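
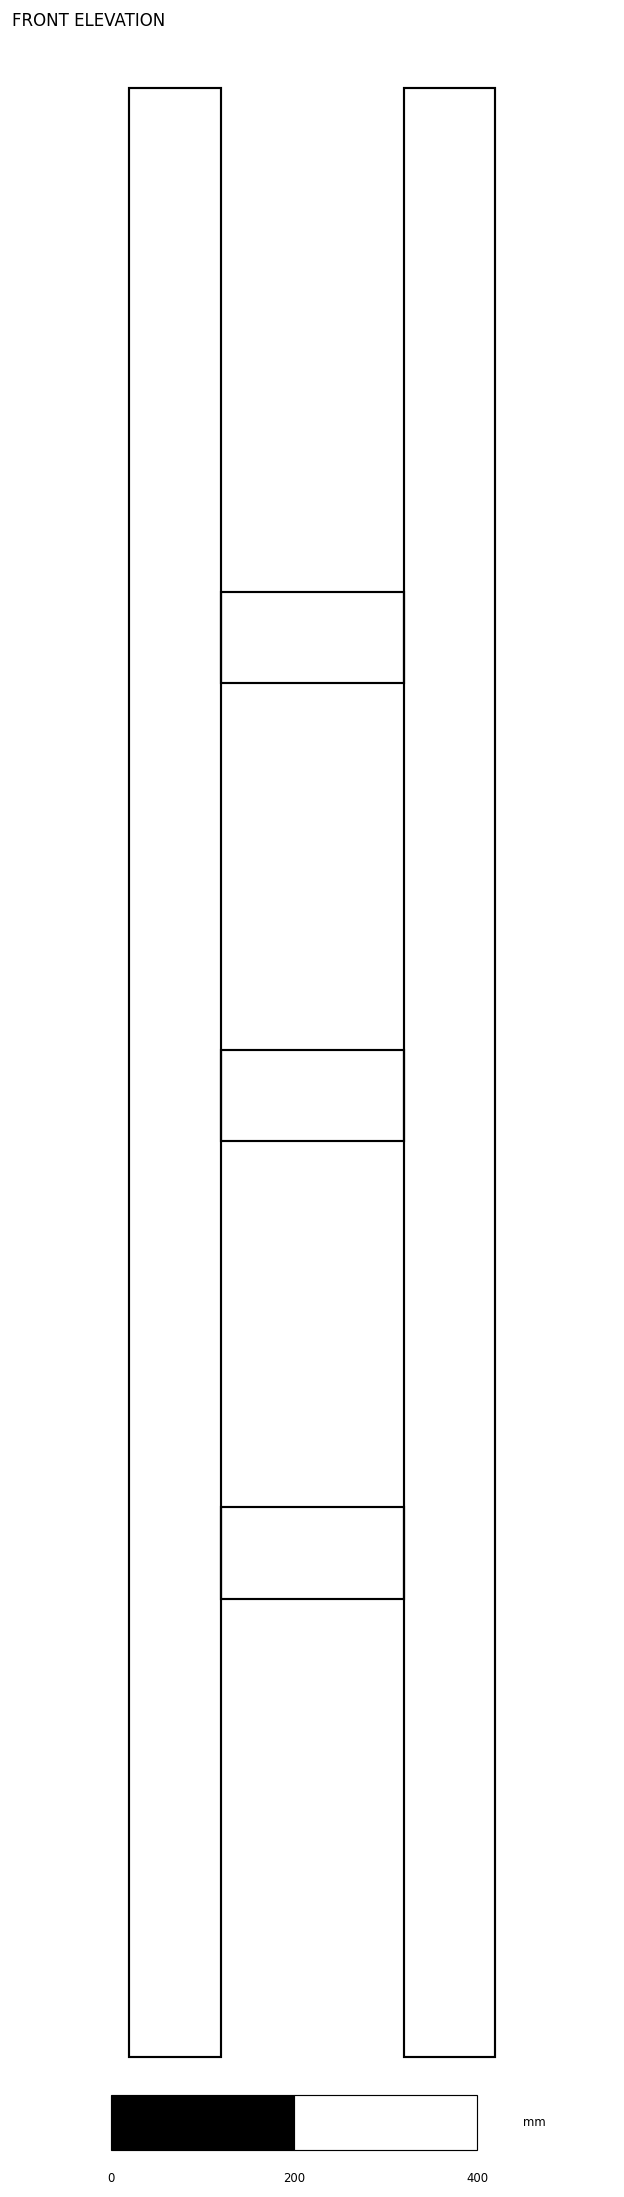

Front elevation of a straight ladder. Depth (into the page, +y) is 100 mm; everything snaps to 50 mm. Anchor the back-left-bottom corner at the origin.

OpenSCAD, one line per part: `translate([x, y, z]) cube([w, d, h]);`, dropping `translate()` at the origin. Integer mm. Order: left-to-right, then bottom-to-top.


cube([100, 100, 2150]);
translate([100, 0, 500]) cube([200, 100, 100]);
translate([100, 0, 1000]) cube([200, 100, 100]);
translate([100, 0, 1500]) cube([200, 100, 100]);
translate([300, 0, 0]) cube([100, 100, 2150]);


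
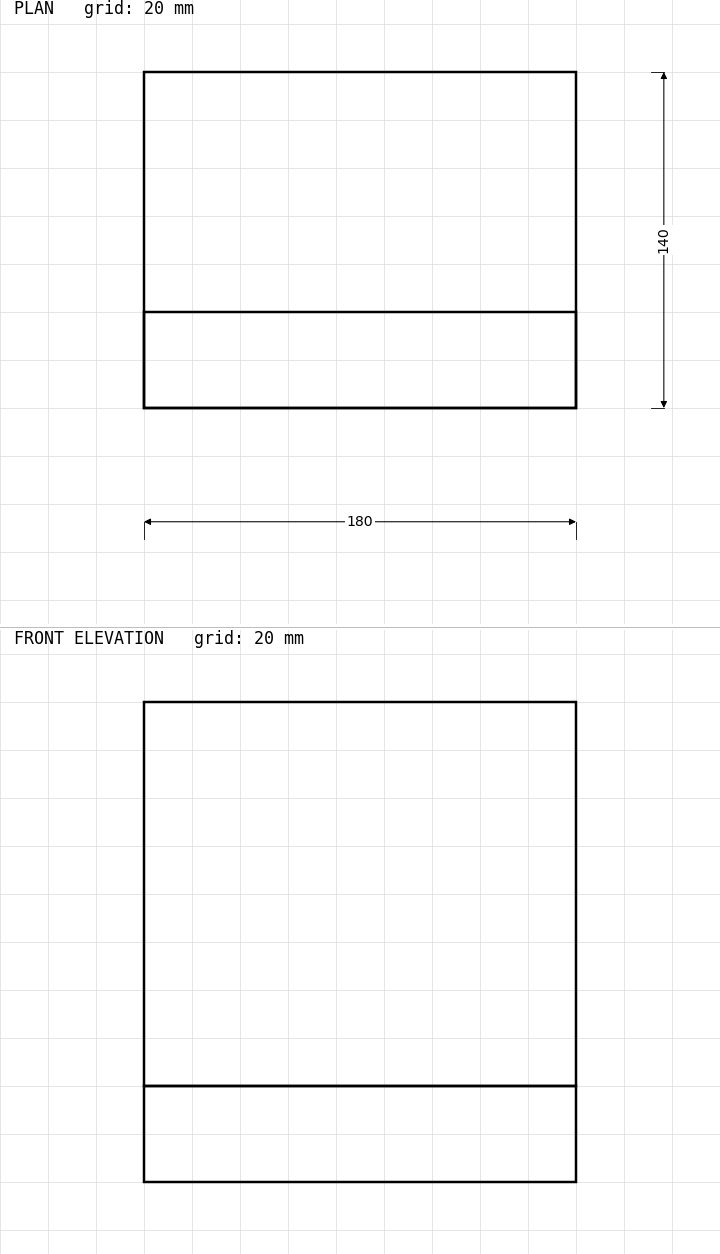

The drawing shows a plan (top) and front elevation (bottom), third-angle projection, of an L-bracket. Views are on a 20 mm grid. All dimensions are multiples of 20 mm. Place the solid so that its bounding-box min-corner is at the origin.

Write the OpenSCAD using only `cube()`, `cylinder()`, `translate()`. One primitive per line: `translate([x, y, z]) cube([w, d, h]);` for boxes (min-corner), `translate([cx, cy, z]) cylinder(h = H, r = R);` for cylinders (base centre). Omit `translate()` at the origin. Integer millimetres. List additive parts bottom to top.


cube([180, 140, 40]);
translate([0, 0, 40]) cube([180, 40, 160]);


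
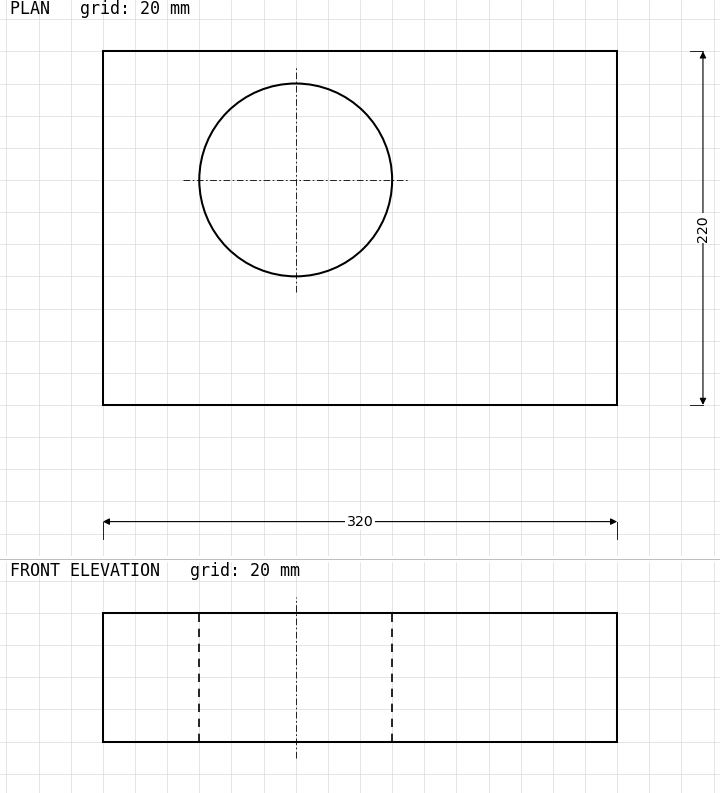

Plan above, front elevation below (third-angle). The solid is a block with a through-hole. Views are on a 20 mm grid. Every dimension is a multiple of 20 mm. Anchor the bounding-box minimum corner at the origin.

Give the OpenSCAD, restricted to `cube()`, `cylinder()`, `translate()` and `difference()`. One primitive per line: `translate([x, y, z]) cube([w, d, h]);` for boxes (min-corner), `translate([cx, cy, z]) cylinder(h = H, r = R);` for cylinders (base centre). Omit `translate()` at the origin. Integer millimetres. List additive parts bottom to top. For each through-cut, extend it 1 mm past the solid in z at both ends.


difference() {
  cube([320, 220, 80]);
  translate([120, 140, -1]) cylinder(h = 82, r = 60);
}


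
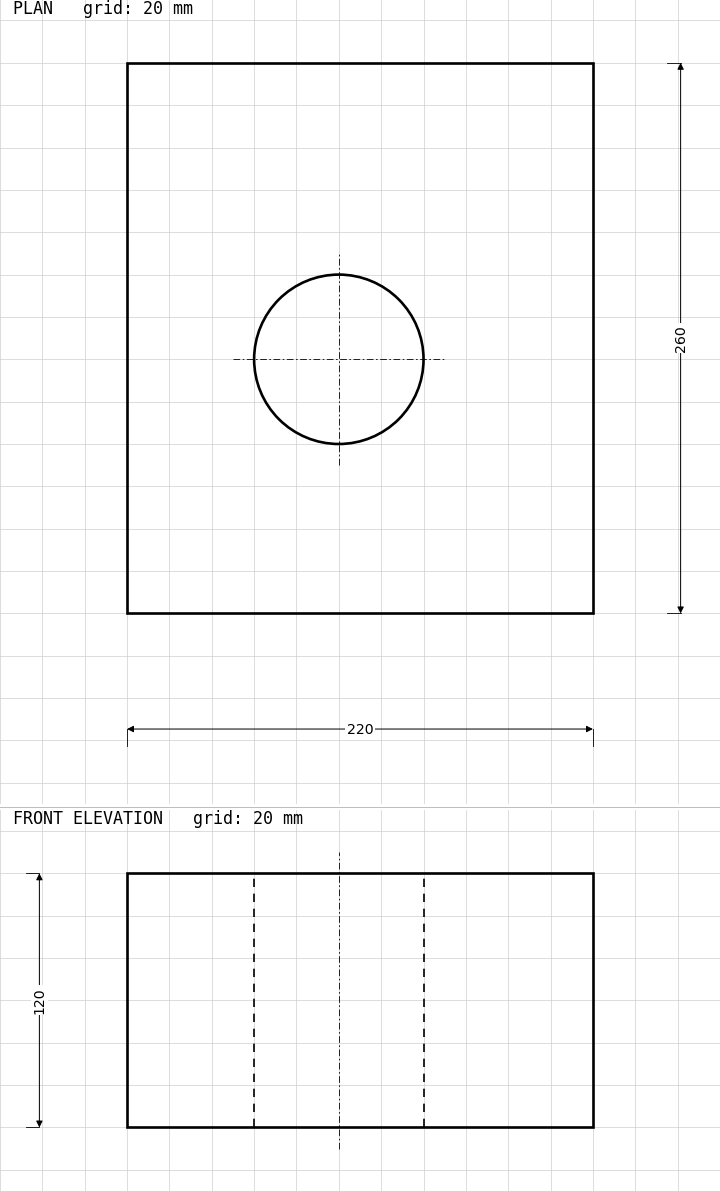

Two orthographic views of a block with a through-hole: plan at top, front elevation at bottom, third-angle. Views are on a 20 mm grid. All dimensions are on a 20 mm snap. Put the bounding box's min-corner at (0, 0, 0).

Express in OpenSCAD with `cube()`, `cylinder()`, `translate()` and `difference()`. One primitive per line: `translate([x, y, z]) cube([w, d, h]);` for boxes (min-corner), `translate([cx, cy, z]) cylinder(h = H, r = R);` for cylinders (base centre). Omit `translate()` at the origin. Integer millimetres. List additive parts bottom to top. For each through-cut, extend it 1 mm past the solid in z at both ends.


difference() {
  cube([220, 260, 120]);
  translate([100, 120, -1]) cylinder(h = 122, r = 40);
}


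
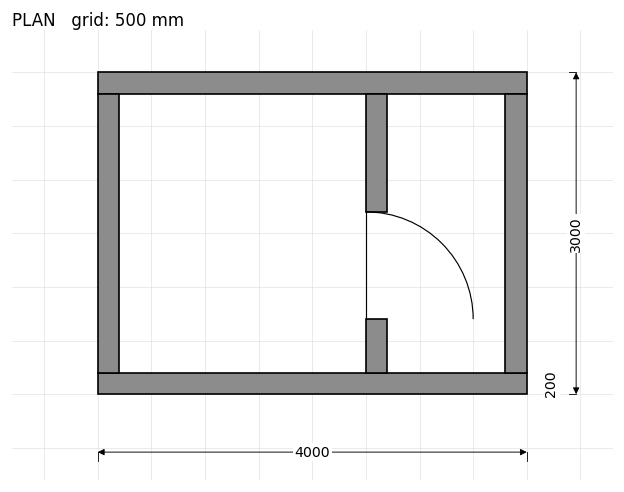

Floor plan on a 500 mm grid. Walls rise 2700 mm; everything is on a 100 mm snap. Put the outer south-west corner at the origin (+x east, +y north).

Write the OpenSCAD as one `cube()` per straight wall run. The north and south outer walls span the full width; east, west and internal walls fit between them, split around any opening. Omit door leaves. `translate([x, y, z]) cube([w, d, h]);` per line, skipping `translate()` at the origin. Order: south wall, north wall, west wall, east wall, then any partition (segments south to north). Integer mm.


cube([4000, 200, 2700]);
translate([0, 2800, 0]) cube([4000, 200, 2700]);
translate([0, 200, 0]) cube([200, 2600, 2700]);
translate([3800, 200, 0]) cube([200, 2600, 2700]);
translate([2500, 200, 0]) cube([200, 500, 2700]);
translate([2500, 1700, 0]) cube([200, 1100, 2700]);


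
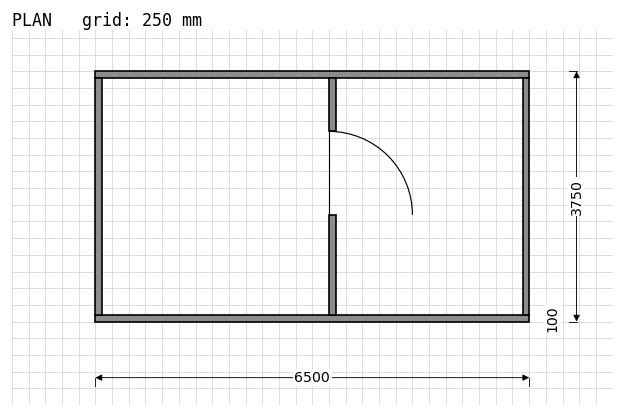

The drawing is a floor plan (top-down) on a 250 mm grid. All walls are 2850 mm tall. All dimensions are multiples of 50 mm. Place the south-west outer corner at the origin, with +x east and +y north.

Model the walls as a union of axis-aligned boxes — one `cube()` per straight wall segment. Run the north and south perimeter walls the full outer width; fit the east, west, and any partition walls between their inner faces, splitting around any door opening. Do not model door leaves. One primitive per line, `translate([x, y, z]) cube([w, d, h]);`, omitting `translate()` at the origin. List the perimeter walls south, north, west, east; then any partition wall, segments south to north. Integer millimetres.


cube([6500, 100, 2850]);
translate([0, 3650, 0]) cube([6500, 100, 2850]);
translate([0, 100, 0]) cube([100, 3550, 2850]);
translate([6400, 100, 0]) cube([100, 3550, 2850]);
translate([3500, 100, 0]) cube([100, 1500, 2850]);
translate([3500, 2850, 0]) cube([100, 800, 2850]);


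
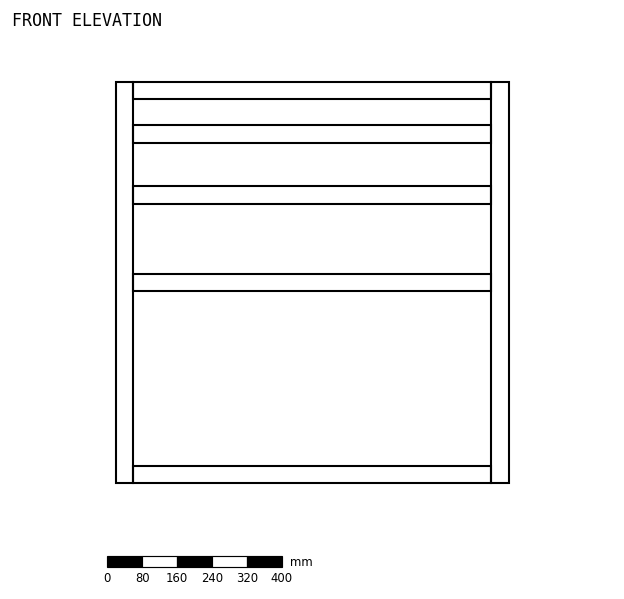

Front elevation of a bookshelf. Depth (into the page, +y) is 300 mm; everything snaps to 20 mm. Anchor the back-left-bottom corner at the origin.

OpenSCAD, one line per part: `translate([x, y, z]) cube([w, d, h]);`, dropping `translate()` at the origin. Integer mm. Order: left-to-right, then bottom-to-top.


cube([40, 300, 920]);
translate([40, 0, 0]) cube([820, 300, 40]);
translate([40, 0, 440]) cube([820, 300, 40]);
translate([40, 0, 640]) cube([820, 300, 40]);
translate([40, 0, 780]) cube([820, 300, 40]);
translate([40, 0, 880]) cube([820, 300, 40]);
translate([860, 0, 0]) cube([40, 300, 920]);


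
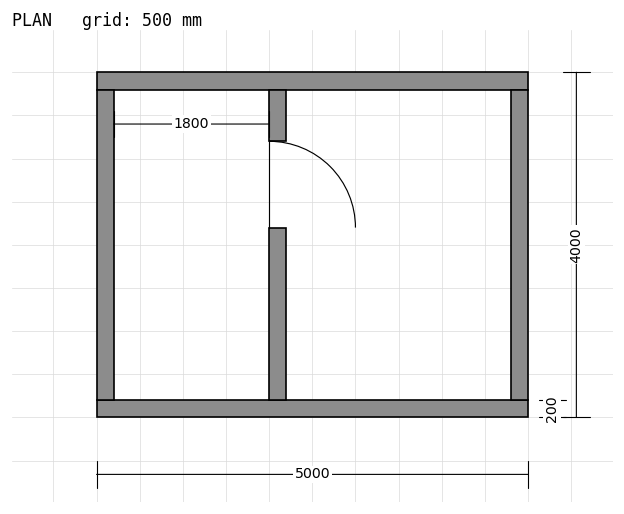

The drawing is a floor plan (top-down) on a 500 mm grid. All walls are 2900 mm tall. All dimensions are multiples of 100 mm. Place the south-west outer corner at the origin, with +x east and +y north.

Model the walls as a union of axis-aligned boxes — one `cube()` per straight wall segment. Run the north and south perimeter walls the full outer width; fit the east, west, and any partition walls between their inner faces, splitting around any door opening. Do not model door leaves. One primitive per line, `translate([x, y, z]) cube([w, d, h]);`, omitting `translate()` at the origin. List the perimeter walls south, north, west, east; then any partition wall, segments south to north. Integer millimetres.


cube([5000, 200, 2900]);
translate([0, 3800, 0]) cube([5000, 200, 2900]);
translate([0, 200, 0]) cube([200, 3600, 2900]);
translate([4800, 200, 0]) cube([200, 3600, 2900]);
translate([2000, 200, 0]) cube([200, 2000, 2900]);
translate([2000, 3200, 0]) cube([200, 600, 2900]);


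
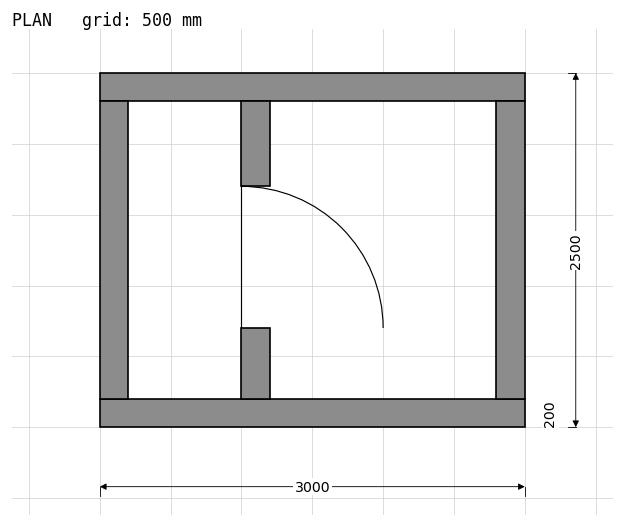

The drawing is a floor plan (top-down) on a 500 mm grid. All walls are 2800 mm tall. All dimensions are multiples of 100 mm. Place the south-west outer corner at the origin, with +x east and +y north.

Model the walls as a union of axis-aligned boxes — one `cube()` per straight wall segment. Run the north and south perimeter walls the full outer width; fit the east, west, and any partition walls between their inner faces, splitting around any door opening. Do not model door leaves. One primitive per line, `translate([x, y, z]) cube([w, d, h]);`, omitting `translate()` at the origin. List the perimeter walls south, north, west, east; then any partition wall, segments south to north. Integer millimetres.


cube([3000, 200, 2800]);
translate([0, 2300, 0]) cube([3000, 200, 2800]);
translate([0, 200, 0]) cube([200, 2100, 2800]);
translate([2800, 200, 0]) cube([200, 2100, 2800]);
translate([1000, 200, 0]) cube([200, 500, 2800]);
translate([1000, 1700, 0]) cube([200, 600, 2800]);


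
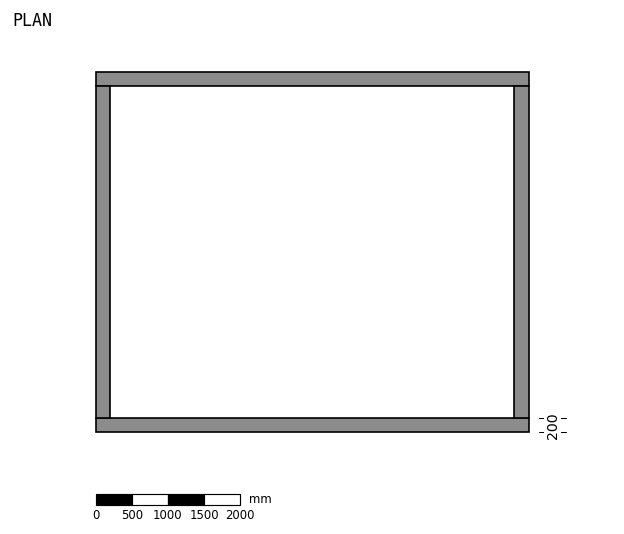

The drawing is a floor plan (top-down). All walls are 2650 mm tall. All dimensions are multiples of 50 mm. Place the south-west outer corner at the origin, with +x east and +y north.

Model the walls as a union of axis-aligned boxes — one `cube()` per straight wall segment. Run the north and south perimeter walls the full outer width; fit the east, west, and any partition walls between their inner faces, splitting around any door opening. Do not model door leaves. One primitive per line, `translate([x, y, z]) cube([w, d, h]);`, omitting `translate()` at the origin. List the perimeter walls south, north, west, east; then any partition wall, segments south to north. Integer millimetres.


cube([6000, 200, 2650]);
translate([0, 4800, 0]) cube([6000, 200, 2650]);
translate([0, 200, 0]) cube([200, 4600, 2650]);
translate([5800, 200, 0]) cube([200, 4600, 2650]);


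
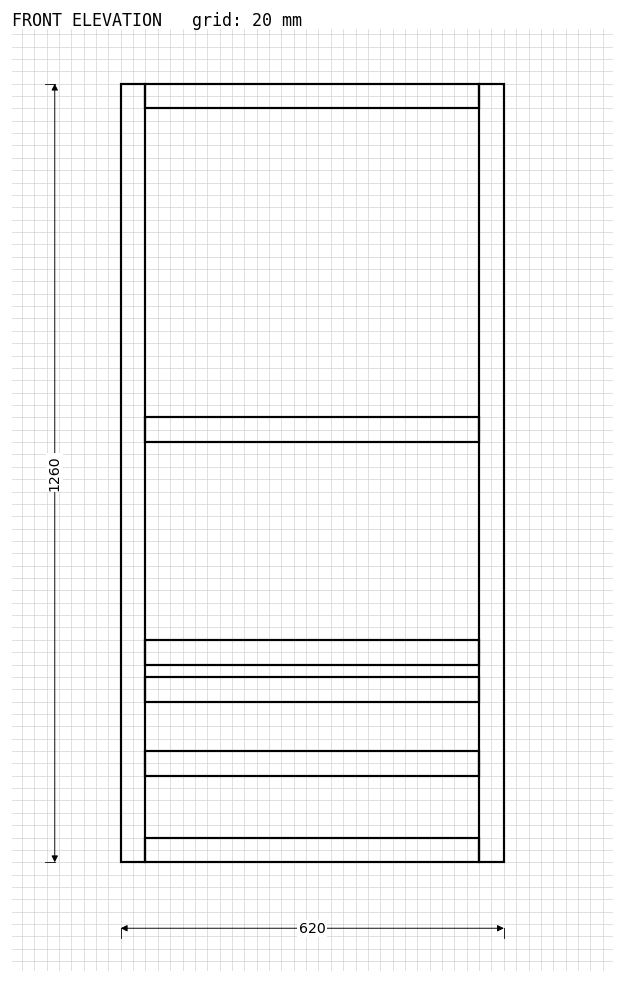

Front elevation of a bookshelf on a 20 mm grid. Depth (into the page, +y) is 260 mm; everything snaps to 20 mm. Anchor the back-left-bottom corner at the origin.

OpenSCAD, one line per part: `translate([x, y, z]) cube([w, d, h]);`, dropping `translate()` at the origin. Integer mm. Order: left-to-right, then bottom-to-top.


cube([40, 260, 1260]);
translate([40, 0, 0]) cube([540, 260, 40]);
translate([40, 0, 140]) cube([540, 260, 40]);
translate([40, 0, 260]) cube([540, 260, 40]);
translate([40, 0, 320]) cube([540, 260, 40]);
translate([40, 0, 680]) cube([540, 260, 40]);
translate([40, 0, 1220]) cube([540, 260, 40]);
translate([580, 0, 0]) cube([40, 260, 1260]);


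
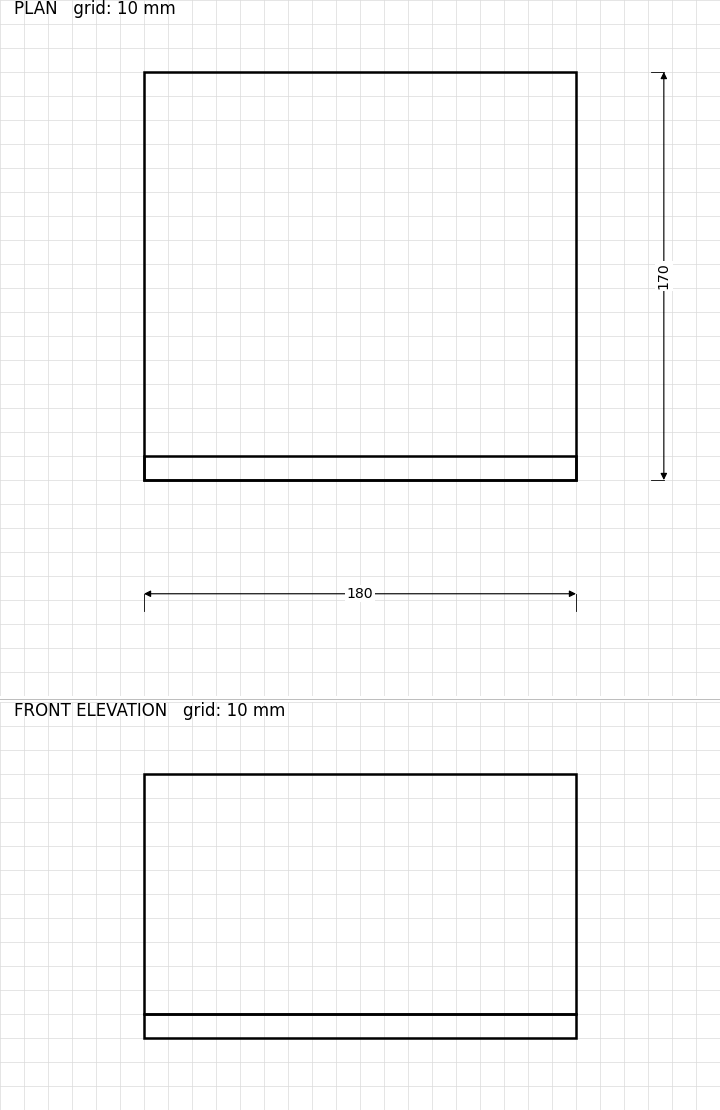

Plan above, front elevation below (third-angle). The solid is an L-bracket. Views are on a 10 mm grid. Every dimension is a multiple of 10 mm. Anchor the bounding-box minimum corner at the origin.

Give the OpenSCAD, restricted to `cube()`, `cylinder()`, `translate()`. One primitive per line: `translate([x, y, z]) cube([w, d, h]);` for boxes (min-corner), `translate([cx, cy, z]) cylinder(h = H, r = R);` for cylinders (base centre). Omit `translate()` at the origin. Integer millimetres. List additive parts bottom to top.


cube([180, 170, 10]);
translate([0, 0, 10]) cube([180, 10, 100]);


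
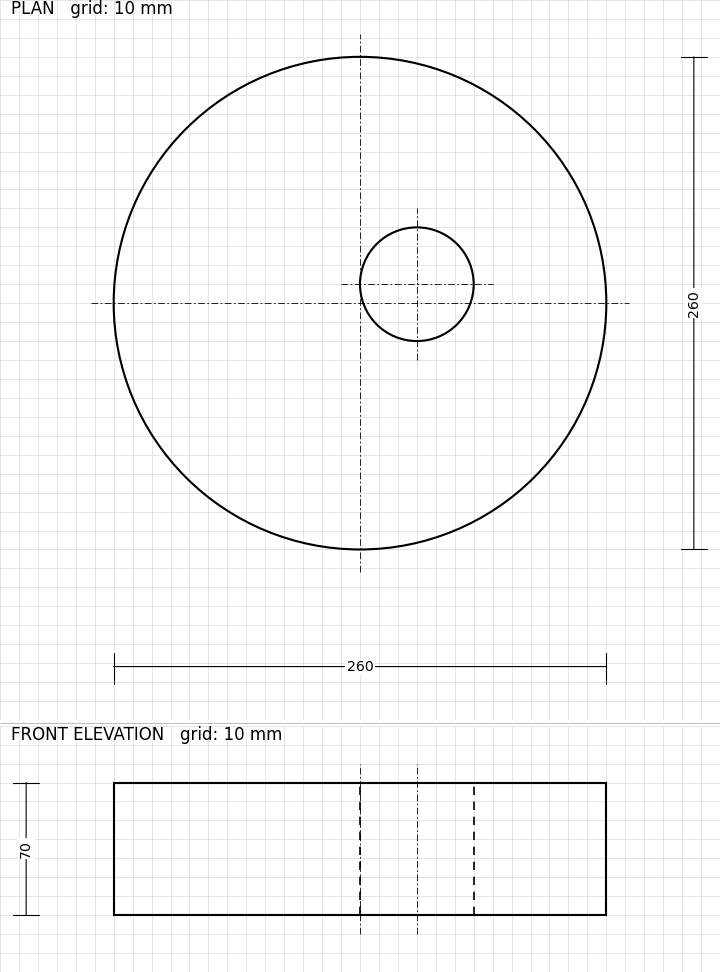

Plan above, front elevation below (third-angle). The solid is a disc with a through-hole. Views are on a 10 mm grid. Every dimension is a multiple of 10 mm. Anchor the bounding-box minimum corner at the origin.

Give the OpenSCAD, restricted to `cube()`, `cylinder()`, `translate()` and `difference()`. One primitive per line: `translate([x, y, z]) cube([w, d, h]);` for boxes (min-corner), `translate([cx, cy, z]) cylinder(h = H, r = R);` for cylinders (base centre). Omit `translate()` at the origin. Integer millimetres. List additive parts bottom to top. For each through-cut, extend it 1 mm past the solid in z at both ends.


difference() {
  translate([130, 130, 0]) cylinder(h = 70, r = 130);
  translate([160, 140, -1]) cylinder(h = 72, r = 30);
}


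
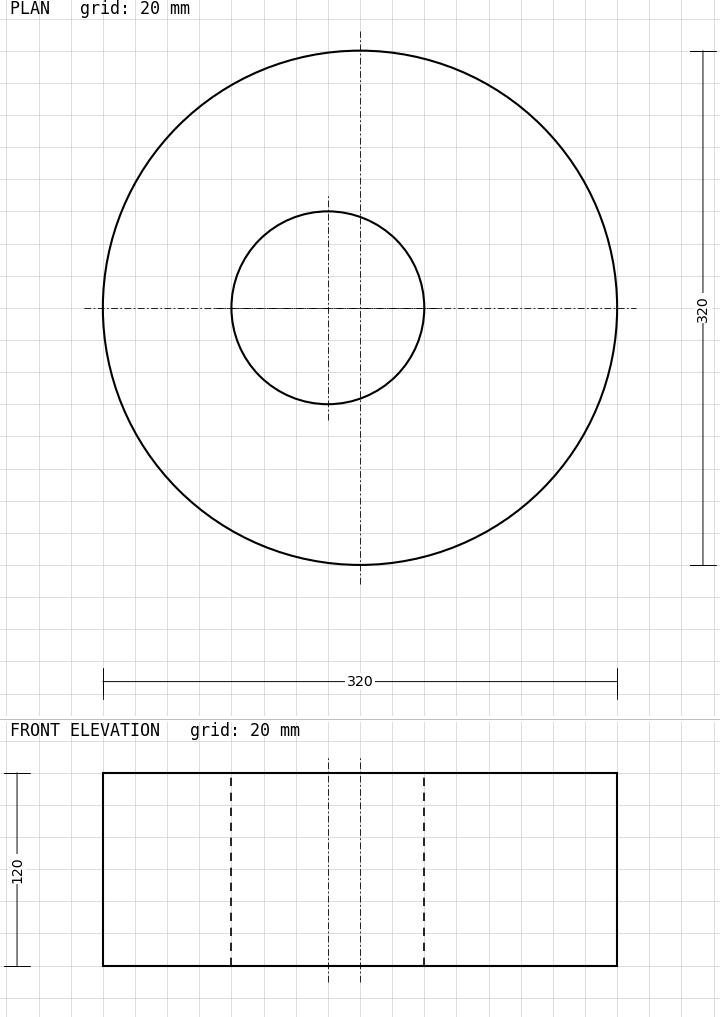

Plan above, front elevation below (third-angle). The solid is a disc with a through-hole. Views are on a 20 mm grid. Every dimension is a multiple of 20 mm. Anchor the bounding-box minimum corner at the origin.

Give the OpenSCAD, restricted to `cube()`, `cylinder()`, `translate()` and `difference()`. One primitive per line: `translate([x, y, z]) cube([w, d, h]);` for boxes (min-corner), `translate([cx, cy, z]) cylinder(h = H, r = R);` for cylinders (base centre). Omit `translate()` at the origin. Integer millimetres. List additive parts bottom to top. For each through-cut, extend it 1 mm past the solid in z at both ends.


difference() {
  translate([160, 160, 0]) cylinder(h = 120, r = 160);
  translate([140, 160, -1]) cylinder(h = 122, r = 60);
}


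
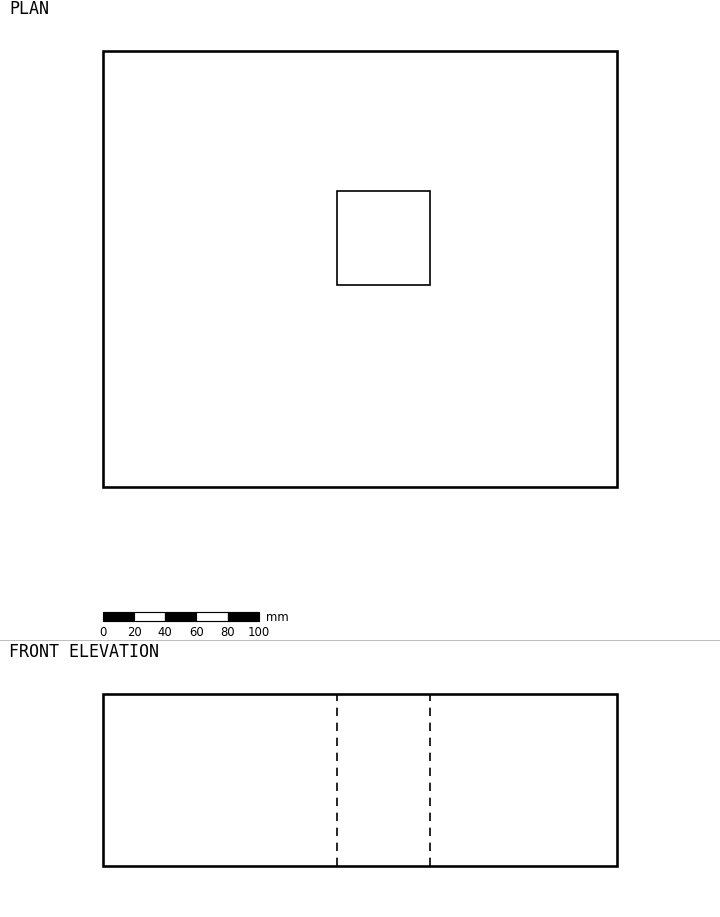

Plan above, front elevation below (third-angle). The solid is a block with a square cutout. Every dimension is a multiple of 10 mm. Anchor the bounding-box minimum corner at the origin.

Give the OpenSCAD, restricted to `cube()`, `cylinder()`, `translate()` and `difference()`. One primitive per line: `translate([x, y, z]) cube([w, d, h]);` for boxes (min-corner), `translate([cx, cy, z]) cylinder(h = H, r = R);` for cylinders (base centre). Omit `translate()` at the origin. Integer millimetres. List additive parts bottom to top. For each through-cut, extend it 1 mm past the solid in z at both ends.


difference() {
  cube([330, 280, 110]);
  translate([150, 130, -1]) cube([60, 60, 112]);
}


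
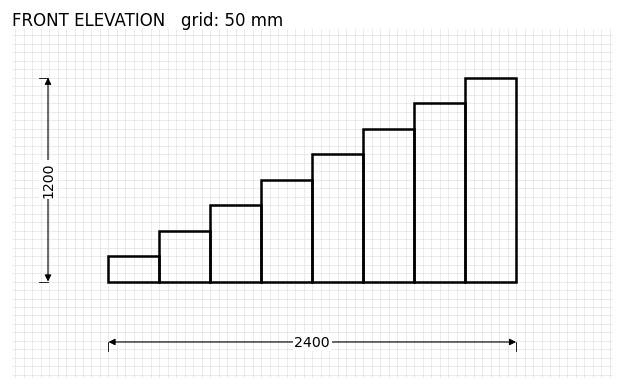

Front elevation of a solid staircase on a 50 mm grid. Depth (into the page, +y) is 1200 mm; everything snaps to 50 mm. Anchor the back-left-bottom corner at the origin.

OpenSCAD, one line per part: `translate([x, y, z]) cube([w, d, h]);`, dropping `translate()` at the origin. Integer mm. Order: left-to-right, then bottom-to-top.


cube([300, 1200, 150]);
translate([300, 0, 0]) cube([300, 1200, 300]);
translate([600, 0, 0]) cube([300, 1200, 450]);
translate([900, 0, 0]) cube([300, 1200, 600]);
translate([1200, 0, 0]) cube([300, 1200, 750]);
translate([1500, 0, 0]) cube([300, 1200, 900]);
translate([1800, 0, 0]) cube([300, 1200, 1050]);
translate([2100, 0, 0]) cube([300, 1200, 1200]);


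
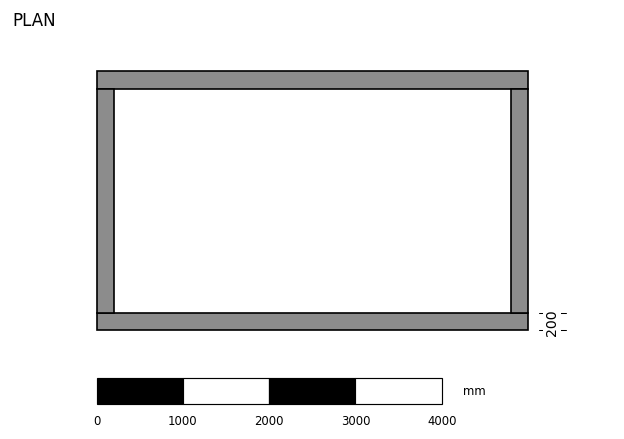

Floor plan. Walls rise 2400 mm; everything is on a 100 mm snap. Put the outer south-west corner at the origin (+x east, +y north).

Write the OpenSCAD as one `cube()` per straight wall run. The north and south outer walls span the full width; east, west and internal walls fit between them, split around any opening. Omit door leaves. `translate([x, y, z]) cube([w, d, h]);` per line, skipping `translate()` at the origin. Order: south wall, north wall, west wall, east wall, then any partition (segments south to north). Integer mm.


cube([5000, 200, 2400]);
translate([0, 2800, 0]) cube([5000, 200, 2400]);
translate([0, 200, 0]) cube([200, 2600, 2400]);
translate([4800, 200, 0]) cube([200, 2600, 2400]);


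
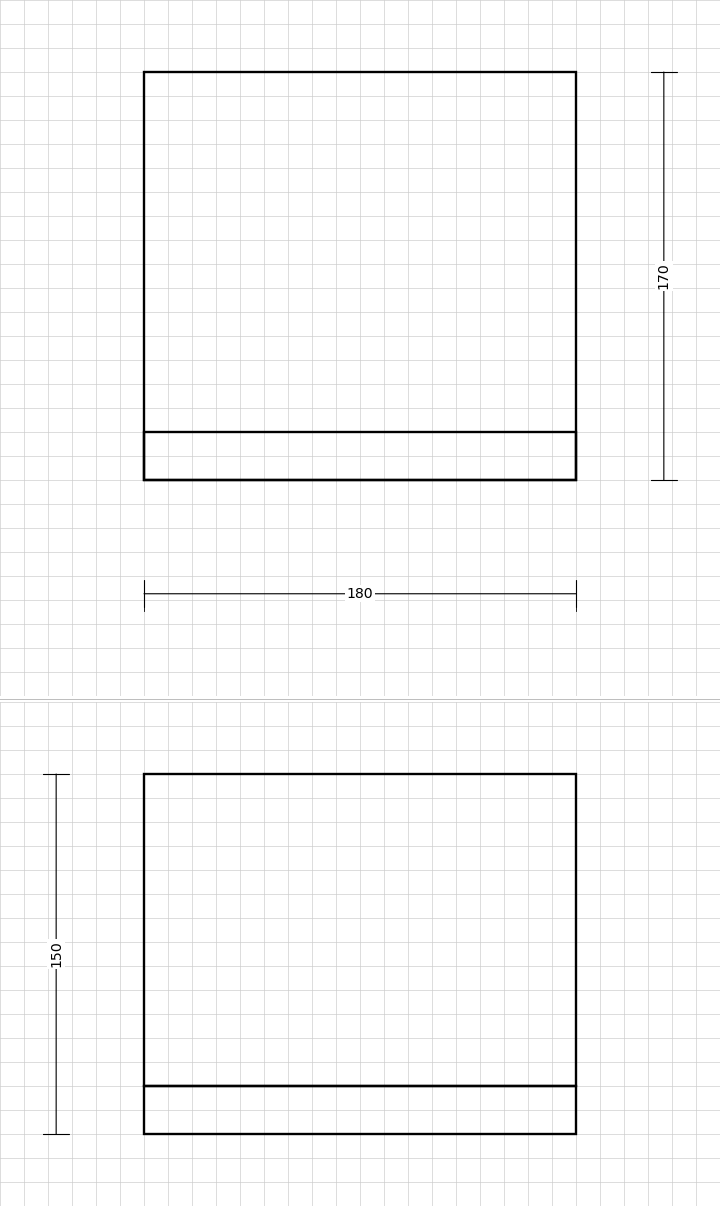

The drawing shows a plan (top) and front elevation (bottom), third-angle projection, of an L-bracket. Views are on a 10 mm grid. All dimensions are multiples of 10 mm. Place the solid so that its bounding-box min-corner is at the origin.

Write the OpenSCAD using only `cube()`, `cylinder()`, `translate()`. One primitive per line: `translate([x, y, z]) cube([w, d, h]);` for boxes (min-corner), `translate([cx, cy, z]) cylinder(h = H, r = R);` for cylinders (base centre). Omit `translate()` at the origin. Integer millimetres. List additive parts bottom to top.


cube([180, 170, 20]);
translate([0, 0, 20]) cube([180, 20, 130]);


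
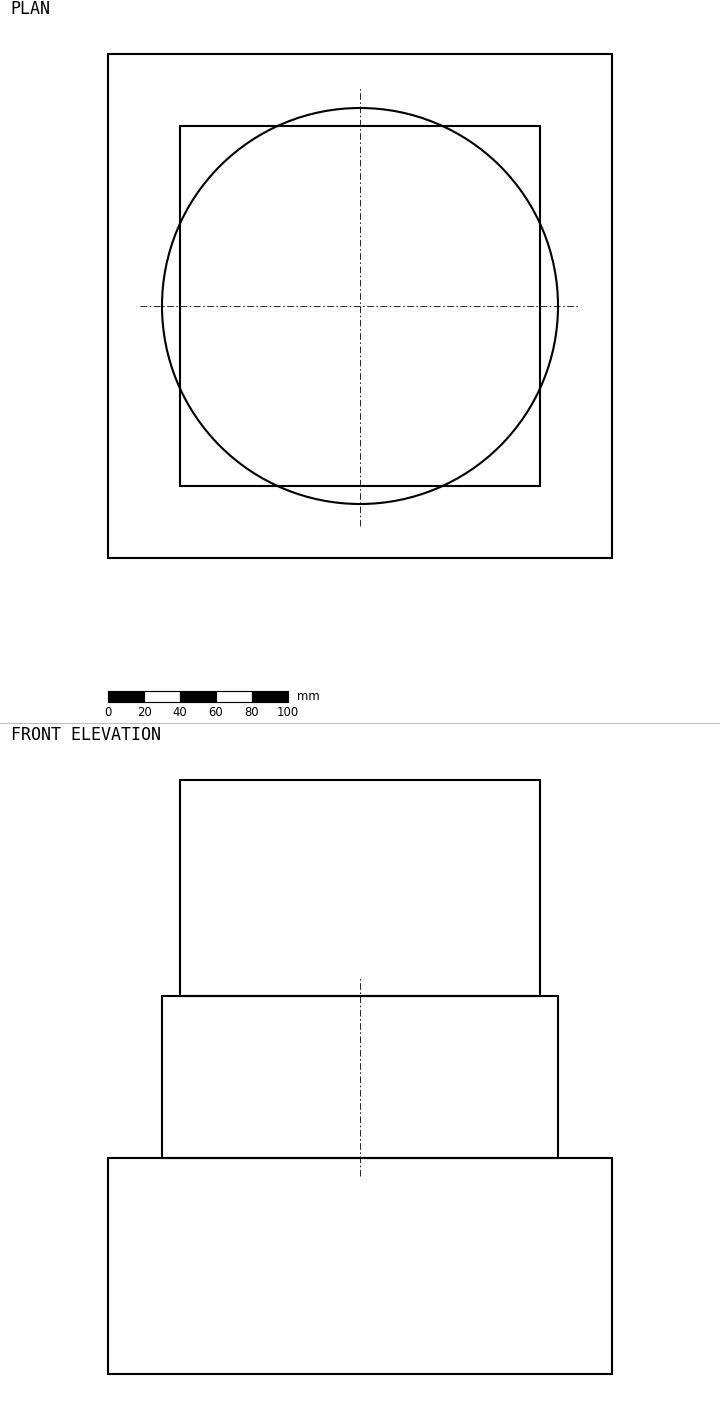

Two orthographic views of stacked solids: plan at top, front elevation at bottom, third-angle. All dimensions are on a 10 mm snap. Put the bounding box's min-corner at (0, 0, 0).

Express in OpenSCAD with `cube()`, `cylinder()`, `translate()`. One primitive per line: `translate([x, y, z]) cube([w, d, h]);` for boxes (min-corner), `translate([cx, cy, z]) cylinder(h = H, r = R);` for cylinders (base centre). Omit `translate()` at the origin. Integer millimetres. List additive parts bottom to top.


cube([280, 280, 120]);
translate([140, 140, 120]) cylinder(h = 90, r = 110);
translate([40, 40, 210]) cube([200, 200, 120]);


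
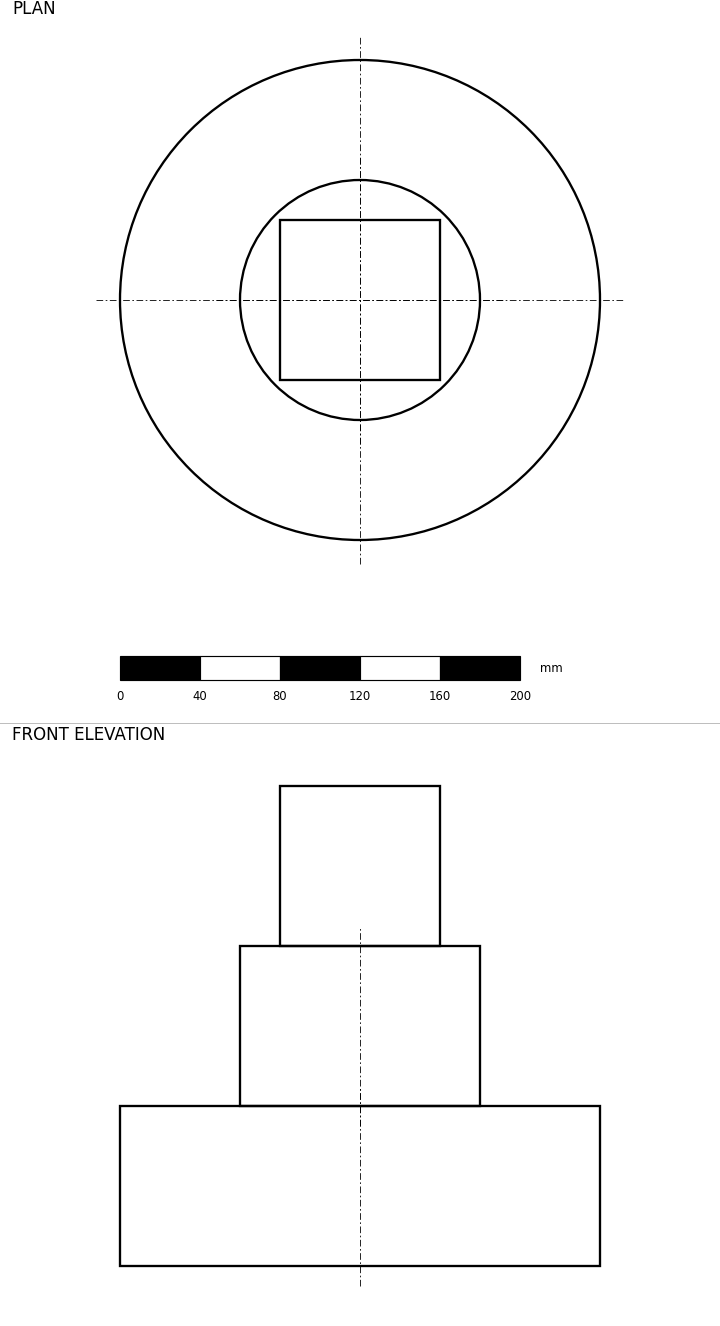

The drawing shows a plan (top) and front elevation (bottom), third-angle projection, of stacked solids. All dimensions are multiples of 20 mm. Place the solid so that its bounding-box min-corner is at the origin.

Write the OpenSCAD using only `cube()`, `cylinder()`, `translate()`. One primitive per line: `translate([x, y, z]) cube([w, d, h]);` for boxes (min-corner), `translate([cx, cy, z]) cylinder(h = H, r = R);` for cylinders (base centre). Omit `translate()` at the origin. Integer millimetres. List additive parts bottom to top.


translate([120, 120, 0]) cylinder(h = 80, r = 120);
translate([120, 120, 80]) cylinder(h = 80, r = 60);
translate([80, 80, 160]) cube([80, 80, 80]);


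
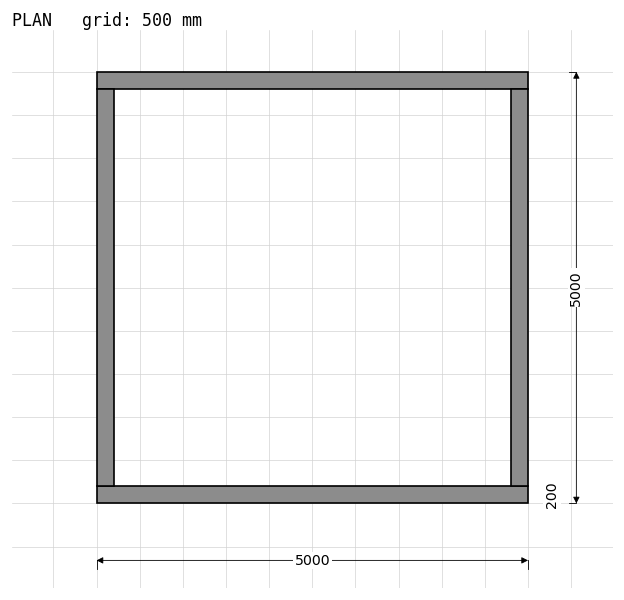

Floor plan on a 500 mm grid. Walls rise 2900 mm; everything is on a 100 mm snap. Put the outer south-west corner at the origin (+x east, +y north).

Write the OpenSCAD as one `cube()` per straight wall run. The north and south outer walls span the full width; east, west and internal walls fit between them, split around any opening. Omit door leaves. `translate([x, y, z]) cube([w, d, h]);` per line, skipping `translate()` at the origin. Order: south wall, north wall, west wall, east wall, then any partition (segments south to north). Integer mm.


cube([5000, 200, 2900]);
translate([0, 4800, 0]) cube([5000, 200, 2900]);
translate([0, 200, 0]) cube([200, 4600, 2900]);
translate([4800, 200, 0]) cube([200, 4600, 2900]);


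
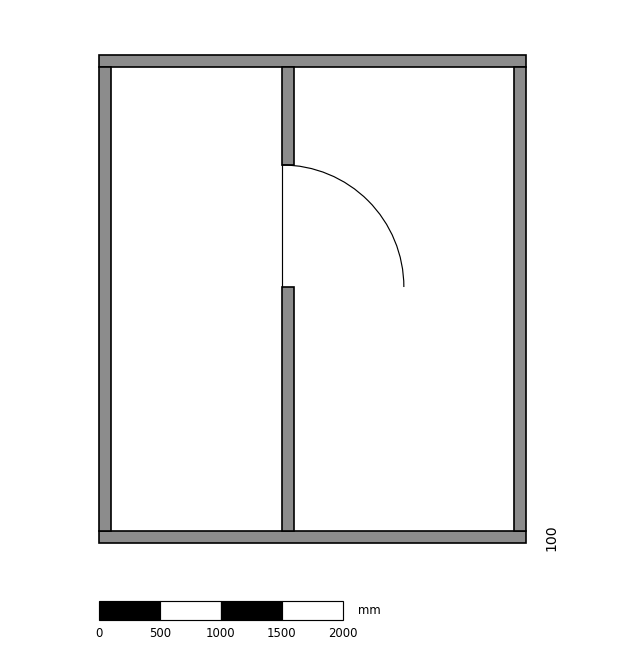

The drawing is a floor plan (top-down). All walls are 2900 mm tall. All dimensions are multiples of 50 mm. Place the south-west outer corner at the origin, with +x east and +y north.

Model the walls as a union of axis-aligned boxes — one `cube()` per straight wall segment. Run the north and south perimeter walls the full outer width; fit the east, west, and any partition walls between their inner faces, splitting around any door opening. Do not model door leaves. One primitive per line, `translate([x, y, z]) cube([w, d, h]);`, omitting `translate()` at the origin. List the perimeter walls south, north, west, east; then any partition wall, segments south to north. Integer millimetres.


cube([3500, 100, 2900]);
translate([0, 3900, 0]) cube([3500, 100, 2900]);
translate([0, 100, 0]) cube([100, 3800, 2900]);
translate([3400, 100, 0]) cube([100, 3800, 2900]);
translate([1500, 100, 0]) cube([100, 2000, 2900]);
translate([1500, 3100, 0]) cube([100, 800, 2900]);


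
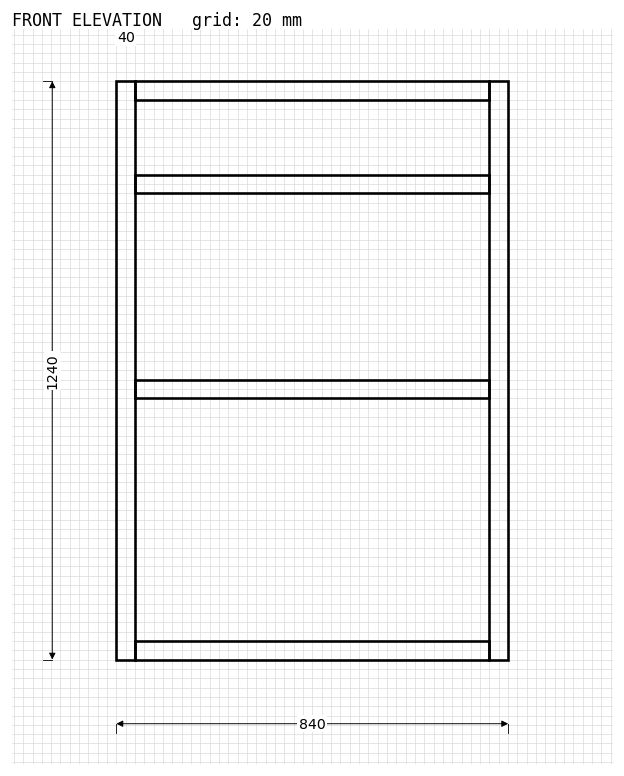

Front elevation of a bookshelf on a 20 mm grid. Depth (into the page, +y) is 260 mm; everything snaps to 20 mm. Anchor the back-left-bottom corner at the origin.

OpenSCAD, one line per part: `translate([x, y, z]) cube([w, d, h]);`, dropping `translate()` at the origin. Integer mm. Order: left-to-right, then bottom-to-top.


cube([40, 260, 1240]);
translate([40, 0, 0]) cube([760, 260, 40]);
translate([40, 0, 560]) cube([760, 260, 40]);
translate([40, 0, 1000]) cube([760, 260, 40]);
translate([40, 0, 1200]) cube([760, 260, 40]);
translate([800, 0, 0]) cube([40, 260, 1240]);


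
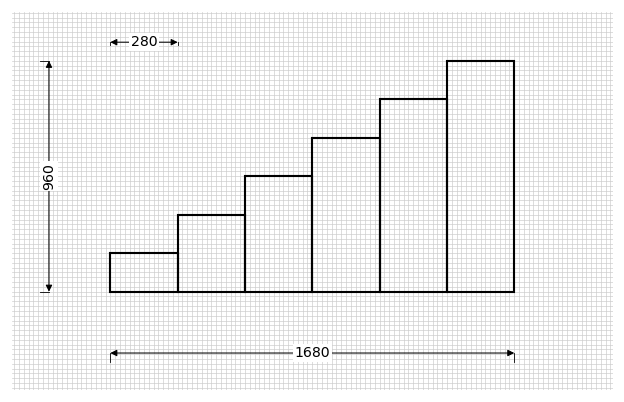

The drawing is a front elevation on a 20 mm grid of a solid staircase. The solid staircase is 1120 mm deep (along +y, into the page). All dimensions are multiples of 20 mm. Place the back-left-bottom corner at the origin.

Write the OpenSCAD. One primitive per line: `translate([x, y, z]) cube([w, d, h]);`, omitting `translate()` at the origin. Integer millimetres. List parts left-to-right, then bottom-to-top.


cube([280, 1120, 160]);
translate([280, 0, 0]) cube([280, 1120, 320]);
translate([560, 0, 0]) cube([280, 1120, 480]);
translate([840, 0, 0]) cube([280, 1120, 640]);
translate([1120, 0, 0]) cube([280, 1120, 800]);
translate([1400, 0, 0]) cube([280, 1120, 960]);


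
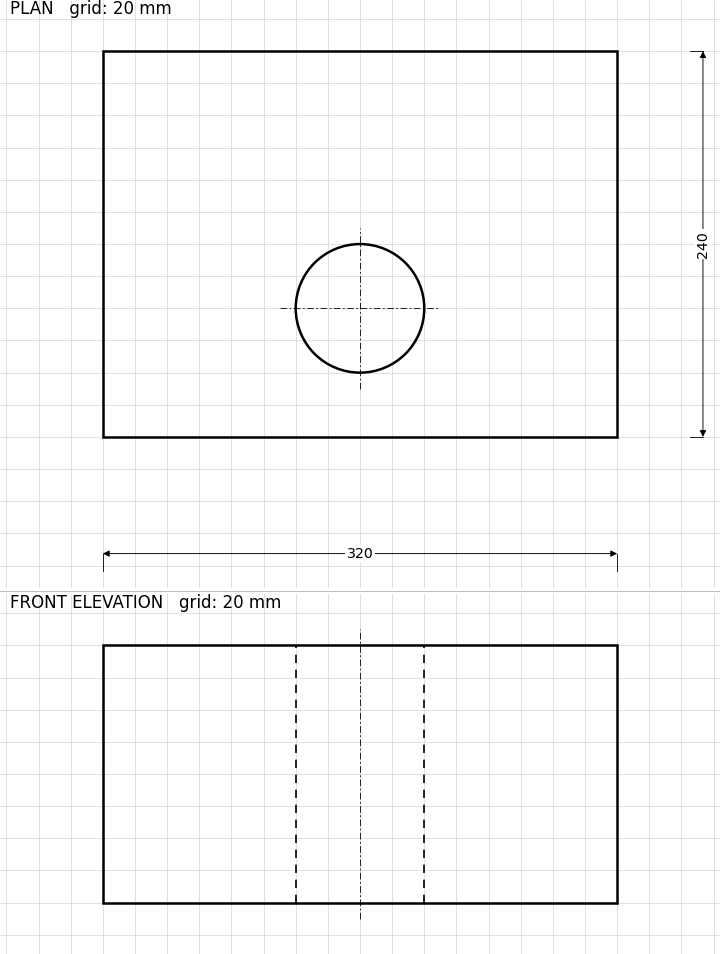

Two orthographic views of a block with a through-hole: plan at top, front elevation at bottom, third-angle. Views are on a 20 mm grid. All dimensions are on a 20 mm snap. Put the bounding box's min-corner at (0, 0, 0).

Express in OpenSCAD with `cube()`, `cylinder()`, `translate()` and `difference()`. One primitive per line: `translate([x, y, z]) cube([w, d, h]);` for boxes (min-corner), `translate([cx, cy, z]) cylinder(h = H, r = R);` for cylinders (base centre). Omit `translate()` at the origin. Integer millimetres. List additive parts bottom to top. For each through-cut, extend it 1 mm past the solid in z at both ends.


difference() {
  cube([320, 240, 160]);
  translate([160, 80, -1]) cylinder(h = 162, r = 40);
}


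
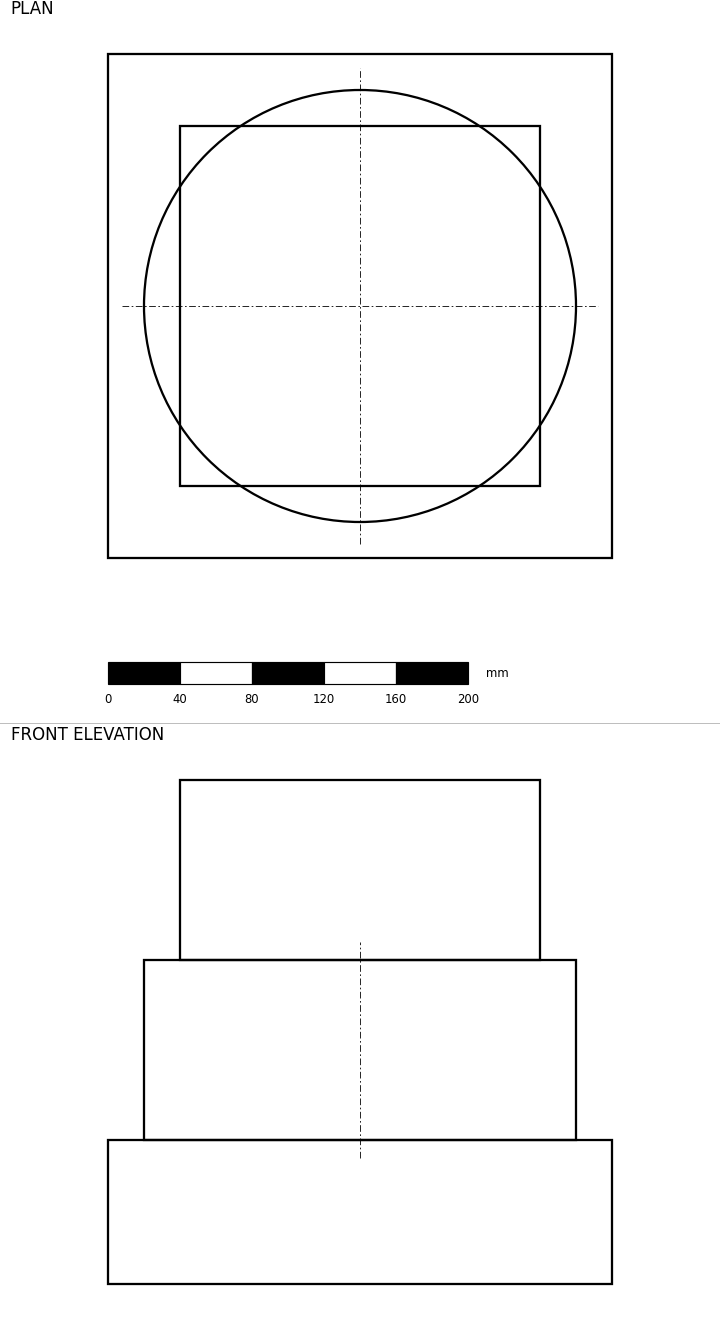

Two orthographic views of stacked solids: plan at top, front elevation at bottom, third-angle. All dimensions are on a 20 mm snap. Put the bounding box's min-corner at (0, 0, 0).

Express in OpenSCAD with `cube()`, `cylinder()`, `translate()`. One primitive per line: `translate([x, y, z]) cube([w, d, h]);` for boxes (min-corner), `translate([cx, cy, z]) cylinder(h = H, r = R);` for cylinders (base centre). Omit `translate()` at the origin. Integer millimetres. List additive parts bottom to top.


cube([280, 280, 80]);
translate([140, 140, 80]) cylinder(h = 100, r = 120);
translate([40, 40, 180]) cube([200, 200, 100]);


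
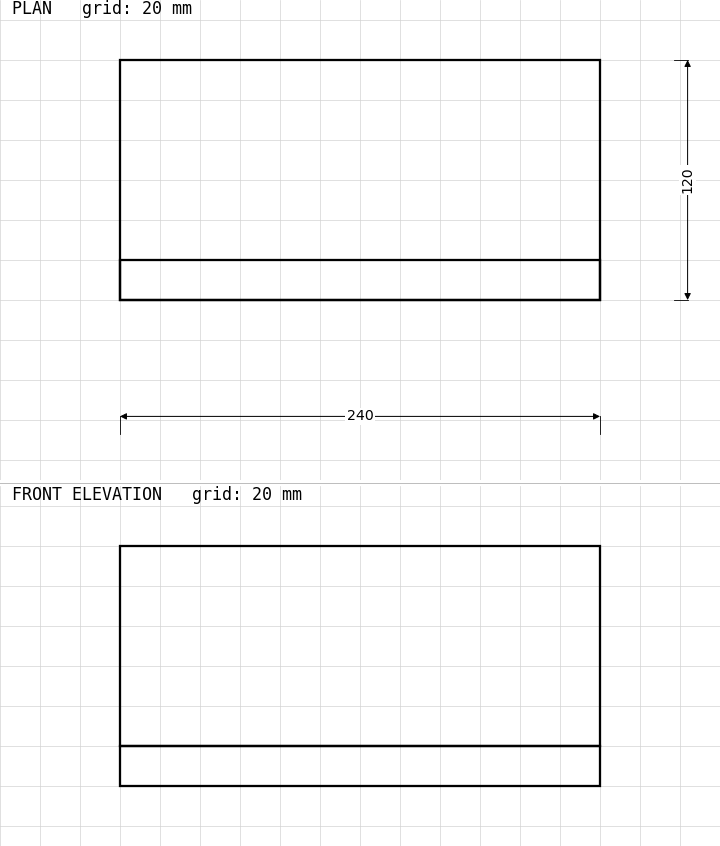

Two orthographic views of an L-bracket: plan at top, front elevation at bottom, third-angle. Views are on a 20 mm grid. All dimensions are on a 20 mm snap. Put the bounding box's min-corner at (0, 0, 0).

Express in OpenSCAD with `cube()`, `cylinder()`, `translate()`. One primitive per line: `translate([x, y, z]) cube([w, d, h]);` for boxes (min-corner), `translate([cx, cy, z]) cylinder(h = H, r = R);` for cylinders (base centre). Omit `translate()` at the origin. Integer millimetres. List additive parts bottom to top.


cube([240, 120, 20]);
translate([0, 0, 20]) cube([240, 20, 100]);


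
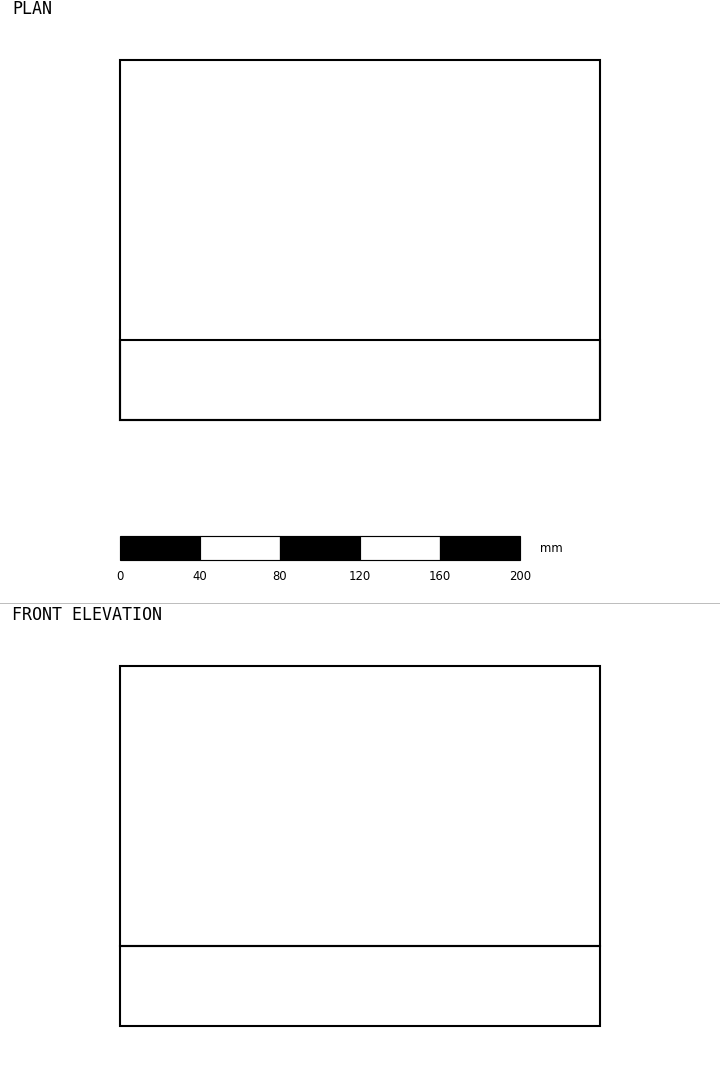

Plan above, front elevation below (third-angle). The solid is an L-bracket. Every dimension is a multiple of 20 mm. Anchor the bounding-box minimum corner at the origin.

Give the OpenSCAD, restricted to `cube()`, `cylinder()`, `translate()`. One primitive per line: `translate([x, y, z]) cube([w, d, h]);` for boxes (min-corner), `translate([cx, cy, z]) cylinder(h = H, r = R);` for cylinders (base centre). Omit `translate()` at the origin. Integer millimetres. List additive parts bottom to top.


cube([240, 180, 40]);
translate([0, 0, 40]) cube([240, 40, 140]);


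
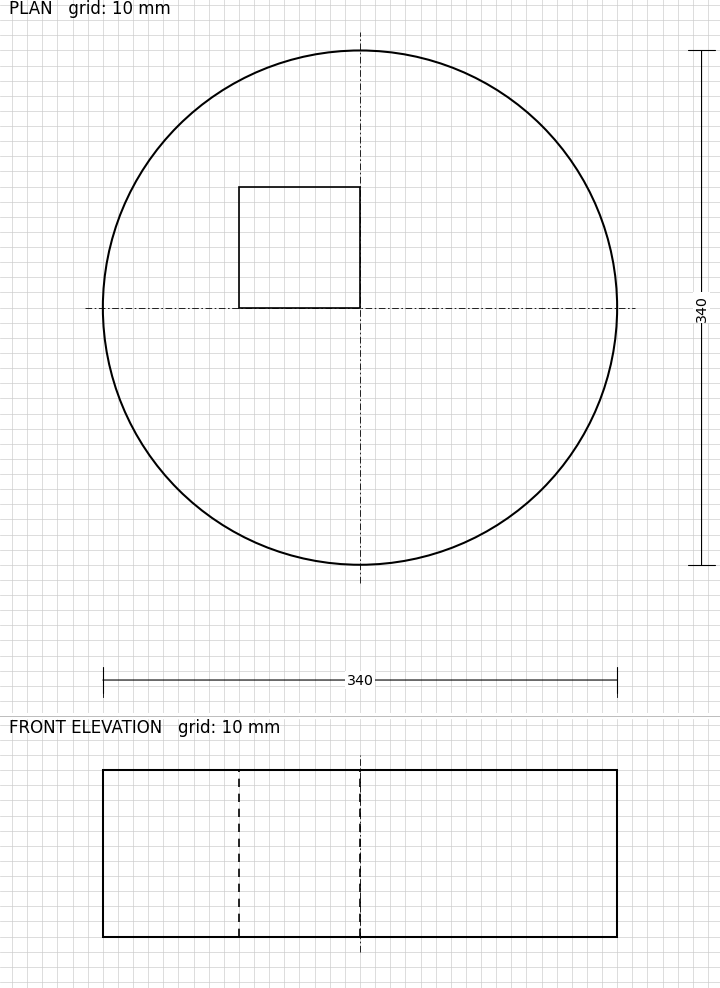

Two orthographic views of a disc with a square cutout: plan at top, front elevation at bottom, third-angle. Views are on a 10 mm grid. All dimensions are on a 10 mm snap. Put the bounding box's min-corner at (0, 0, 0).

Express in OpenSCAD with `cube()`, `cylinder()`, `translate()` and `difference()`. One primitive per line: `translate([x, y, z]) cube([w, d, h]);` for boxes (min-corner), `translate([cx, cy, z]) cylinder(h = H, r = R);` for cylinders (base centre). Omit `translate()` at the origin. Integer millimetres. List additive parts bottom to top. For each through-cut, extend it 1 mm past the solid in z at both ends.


difference() {
  translate([170, 170, 0]) cylinder(h = 110, r = 170);
  translate([90, 170, -1]) cube([80, 80, 112]);
}


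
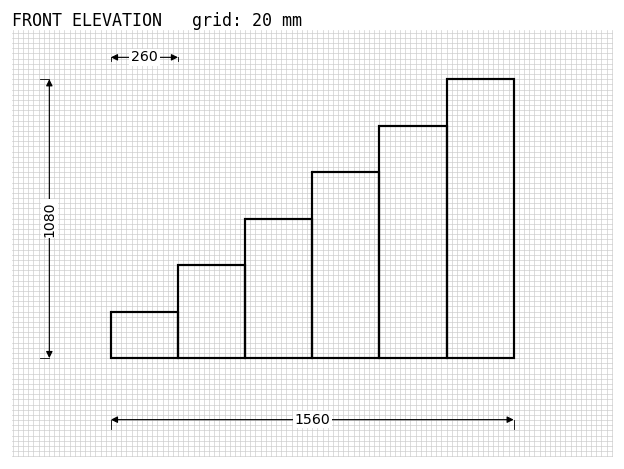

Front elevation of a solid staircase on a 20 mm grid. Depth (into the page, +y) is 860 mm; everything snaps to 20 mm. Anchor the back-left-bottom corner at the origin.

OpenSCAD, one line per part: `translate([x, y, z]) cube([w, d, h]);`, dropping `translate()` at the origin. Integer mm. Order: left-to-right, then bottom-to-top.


cube([260, 860, 180]);
translate([260, 0, 0]) cube([260, 860, 360]);
translate([520, 0, 0]) cube([260, 860, 540]);
translate([780, 0, 0]) cube([260, 860, 720]);
translate([1040, 0, 0]) cube([260, 860, 900]);
translate([1300, 0, 0]) cube([260, 860, 1080]);


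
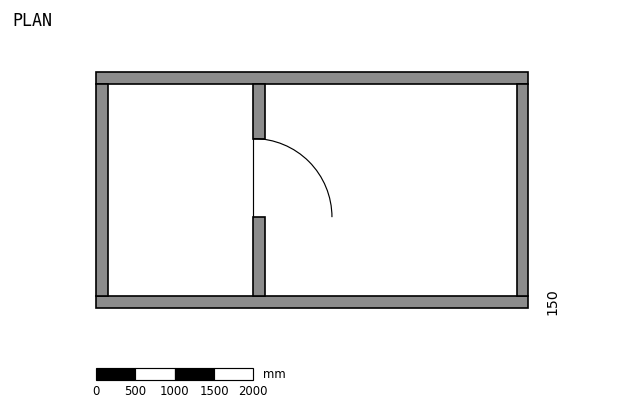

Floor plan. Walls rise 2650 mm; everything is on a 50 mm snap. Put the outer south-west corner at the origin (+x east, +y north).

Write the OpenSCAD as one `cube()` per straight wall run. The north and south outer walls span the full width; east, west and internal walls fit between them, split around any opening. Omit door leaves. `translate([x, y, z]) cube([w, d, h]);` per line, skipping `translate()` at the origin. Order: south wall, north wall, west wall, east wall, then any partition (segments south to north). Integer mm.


cube([5500, 150, 2650]);
translate([0, 2850, 0]) cube([5500, 150, 2650]);
translate([0, 150, 0]) cube([150, 2700, 2650]);
translate([5350, 150, 0]) cube([150, 2700, 2650]);
translate([2000, 150, 0]) cube([150, 1000, 2650]);
translate([2000, 2150, 0]) cube([150, 700, 2650]);


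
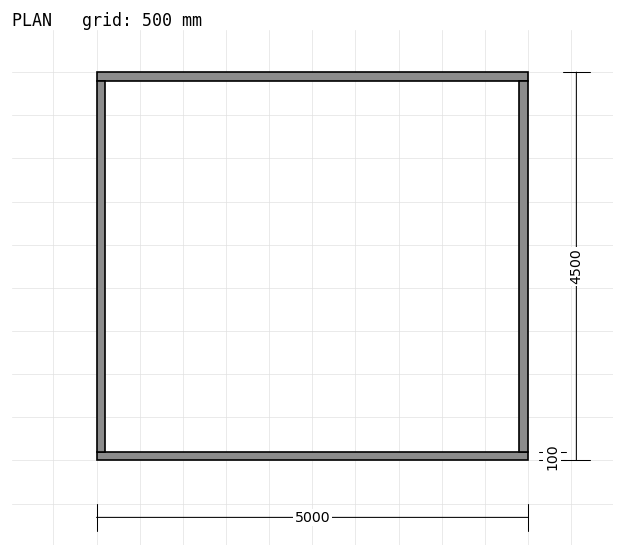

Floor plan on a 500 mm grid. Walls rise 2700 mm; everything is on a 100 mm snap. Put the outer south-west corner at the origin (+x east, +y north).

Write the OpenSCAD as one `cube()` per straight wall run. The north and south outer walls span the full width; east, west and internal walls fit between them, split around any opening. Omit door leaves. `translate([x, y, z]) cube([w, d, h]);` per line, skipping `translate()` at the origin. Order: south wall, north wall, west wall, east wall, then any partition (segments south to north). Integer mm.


cube([5000, 100, 2700]);
translate([0, 4400, 0]) cube([5000, 100, 2700]);
translate([0, 100, 0]) cube([100, 4300, 2700]);
translate([4900, 100, 0]) cube([100, 4300, 2700]);


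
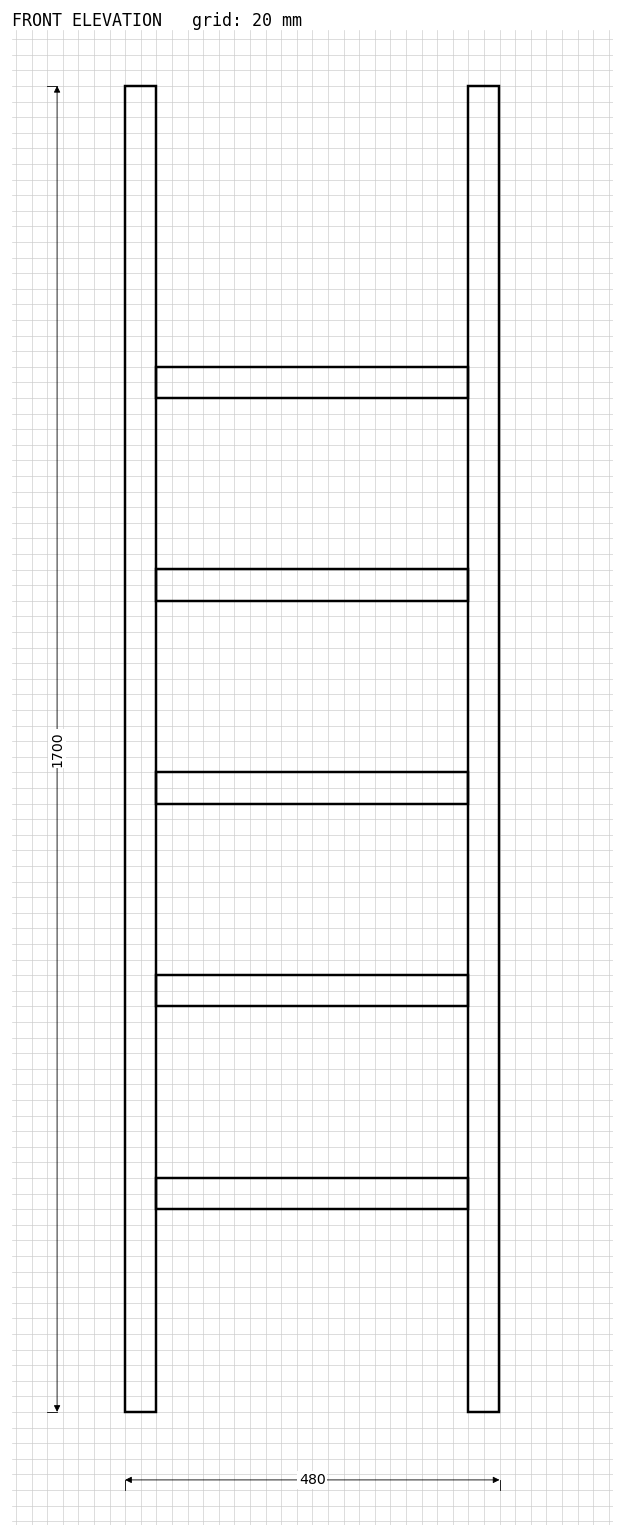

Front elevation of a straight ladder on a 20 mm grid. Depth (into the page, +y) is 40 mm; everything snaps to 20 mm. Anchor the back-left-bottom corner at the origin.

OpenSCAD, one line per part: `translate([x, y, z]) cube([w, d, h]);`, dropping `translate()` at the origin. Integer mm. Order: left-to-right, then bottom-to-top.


cube([40, 40, 1700]);
translate([40, 0, 260]) cube([400, 40, 40]);
translate([40, 0, 520]) cube([400, 40, 40]);
translate([40, 0, 780]) cube([400, 40, 40]);
translate([40, 0, 1040]) cube([400, 40, 40]);
translate([40, 0, 1300]) cube([400, 40, 40]);
translate([440, 0, 0]) cube([40, 40, 1700]);


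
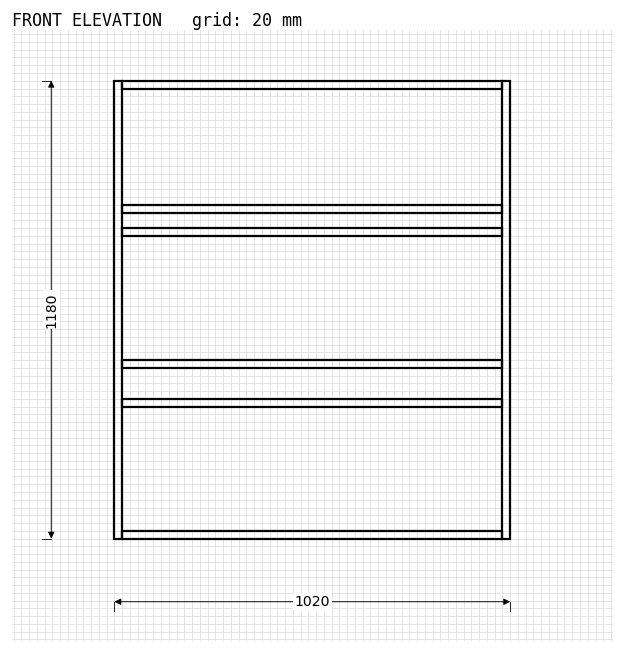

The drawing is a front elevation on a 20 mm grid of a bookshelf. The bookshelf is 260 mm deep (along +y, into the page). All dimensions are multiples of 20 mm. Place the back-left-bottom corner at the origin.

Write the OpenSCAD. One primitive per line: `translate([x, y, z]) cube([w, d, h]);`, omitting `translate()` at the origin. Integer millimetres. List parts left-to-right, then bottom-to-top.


cube([20, 260, 1180]);
translate([20, 0, 0]) cube([980, 260, 20]);
translate([20, 0, 340]) cube([980, 260, 20]);
translate([20, 0, 440]) cube([980, 260, 20]);
translate([20, 0, 780]) cube([980, 260, 20]);
translate([20, 0, 840]) cube([980, 260, 20]);
translate([20, 0, 1160]) cube([980, 260, 20]);
translate([1000, 0, 0]) cube([20, 260, 1180]);


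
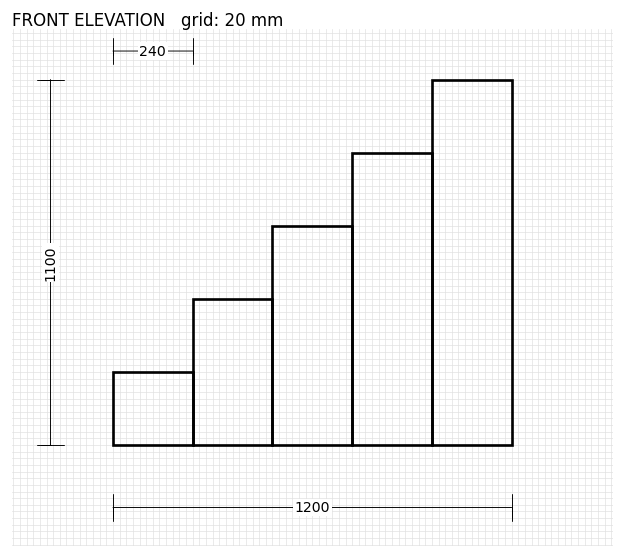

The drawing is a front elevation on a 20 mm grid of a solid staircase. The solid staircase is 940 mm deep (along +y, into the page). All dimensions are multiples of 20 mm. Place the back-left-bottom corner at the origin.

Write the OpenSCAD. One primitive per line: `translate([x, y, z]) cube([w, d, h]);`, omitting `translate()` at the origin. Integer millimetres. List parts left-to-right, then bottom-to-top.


cube([240, 940, 220]);
translate([240, 0, 0]) cube([240, 940, 440]);
translate([480, 0, 0]) cube([240, 940, 660]);
translate([720, 0, 0]) cube([240, 940, 880]);
translate([960, 0, 0]) cube([240, 940, 1100]);


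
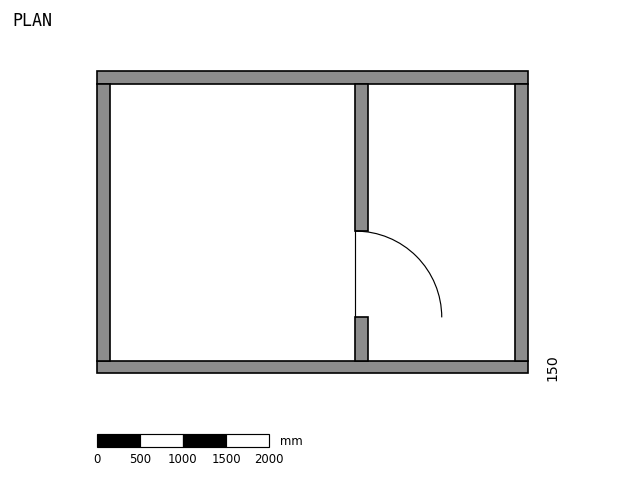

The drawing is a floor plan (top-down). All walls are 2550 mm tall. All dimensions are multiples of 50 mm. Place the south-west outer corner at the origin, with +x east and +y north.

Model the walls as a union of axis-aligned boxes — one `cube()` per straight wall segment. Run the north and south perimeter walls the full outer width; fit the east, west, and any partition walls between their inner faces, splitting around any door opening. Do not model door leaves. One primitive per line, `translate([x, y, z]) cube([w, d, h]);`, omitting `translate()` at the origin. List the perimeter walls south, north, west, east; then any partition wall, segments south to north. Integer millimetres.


cube([5000, 150, 2550]);
translate([0, 3350, 0]) cube([5000, 150, 2550]);
translate([0, 150, 0]) cube([150, 3200, 2550]);
translate([4850, 150, 0]) cube([150, 3200, 2550]);
translate([3000, 150, 0]) cube([150, 500, 2550]);
translate([3000, 1650, 0]) cube([150, 1700, 2550]);


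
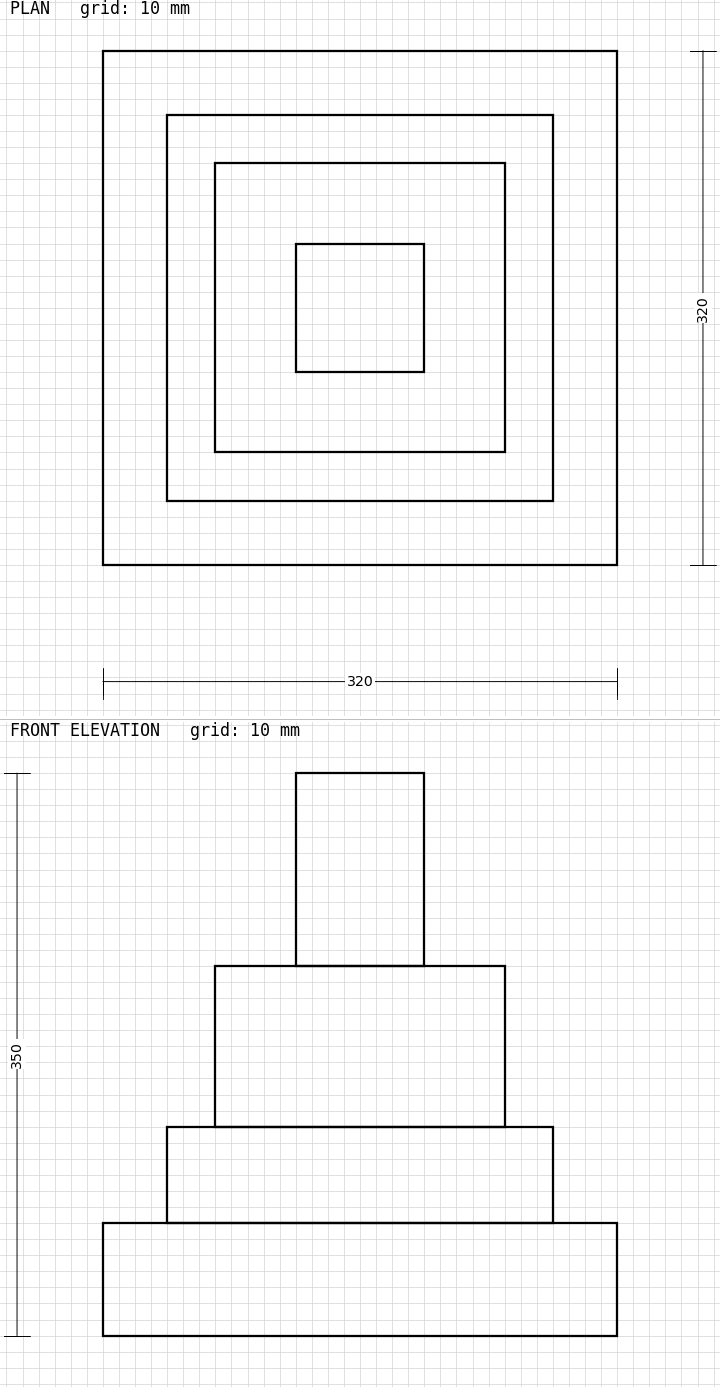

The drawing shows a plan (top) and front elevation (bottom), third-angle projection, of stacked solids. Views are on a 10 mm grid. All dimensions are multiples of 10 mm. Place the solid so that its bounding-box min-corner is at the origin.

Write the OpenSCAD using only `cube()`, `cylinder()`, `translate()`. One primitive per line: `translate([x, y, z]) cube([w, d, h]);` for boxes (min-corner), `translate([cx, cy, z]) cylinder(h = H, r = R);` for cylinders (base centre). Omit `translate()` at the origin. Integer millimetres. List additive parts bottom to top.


cube([320, 320, 70]);
translate([40, 40, 70]) cube([240, 240, 60]);
translate([70, 70, 130]) cube([180, 180, 100]);
translate([120, 120, 230]) cube([80, 80, 120]);
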